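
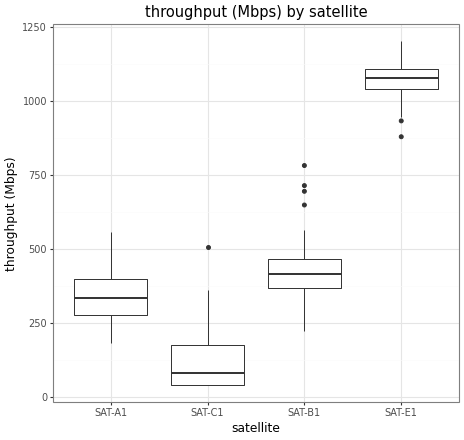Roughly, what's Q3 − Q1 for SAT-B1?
≈ 100

Q3 ≈ 500, Q1 ≈ 400; IQR ≈ 100.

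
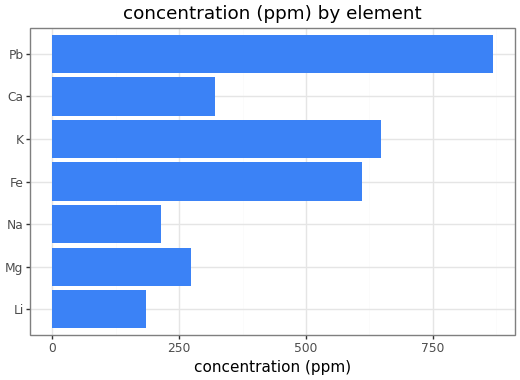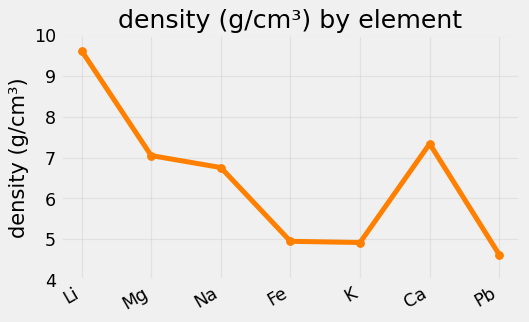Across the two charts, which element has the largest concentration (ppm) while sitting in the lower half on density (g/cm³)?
Pb

Chart 2 median density (g/cm³) ≈ 7; below-median elements: Fe, K, Pb. Among those, Pb has the highest concentration (ppm) (≈ 900).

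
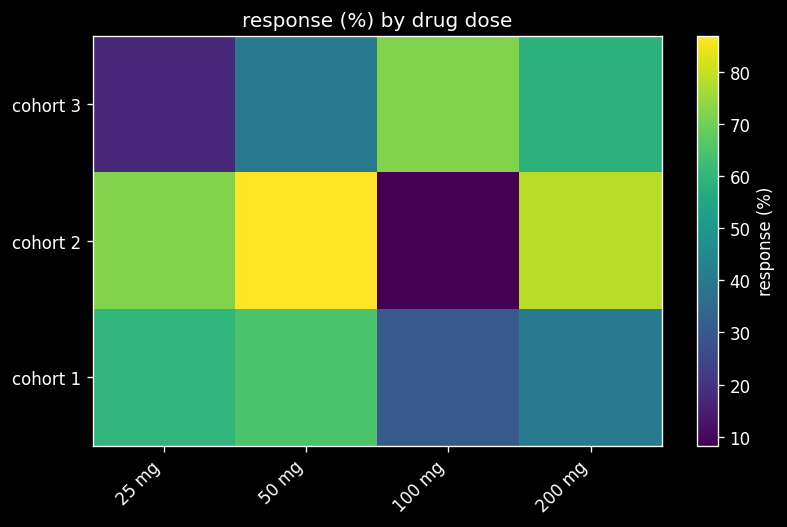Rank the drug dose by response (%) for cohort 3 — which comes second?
200 mg

Top 3 for cohort 3: 100 mg ≈ 70, 200 mg ≈ 60, 50 mg ≈ 40.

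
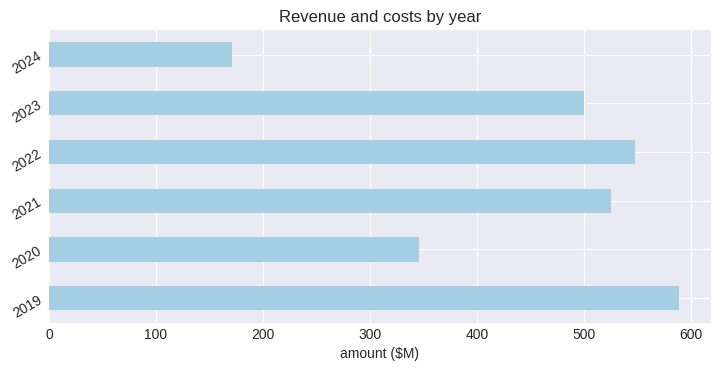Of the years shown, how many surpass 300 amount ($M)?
Above 300: 2019, 2020, 2021, 2022, 2023.

5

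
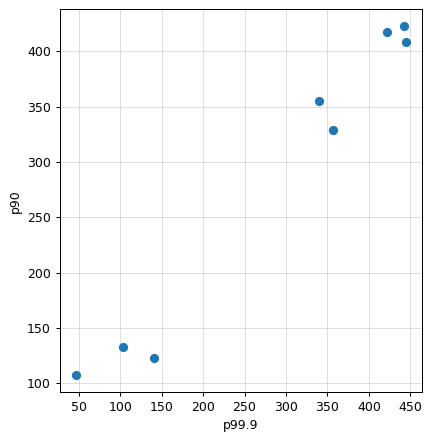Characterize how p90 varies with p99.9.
Points are positively correlated; strong (|r| ≈ 1.0).

positive, strong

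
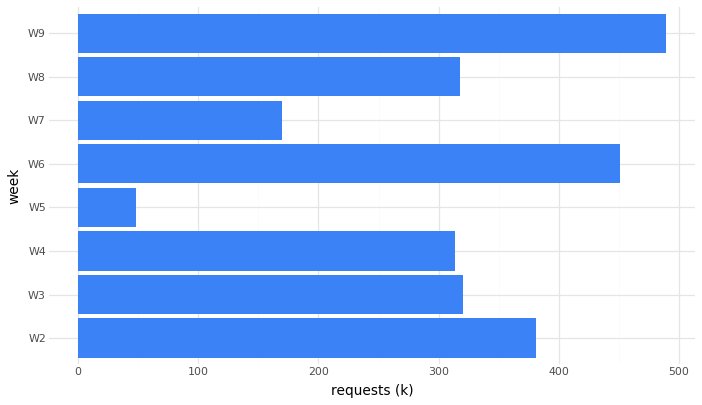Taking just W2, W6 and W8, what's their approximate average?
(400 + 450 + 300) / 3 ≈ 383.

≈ 383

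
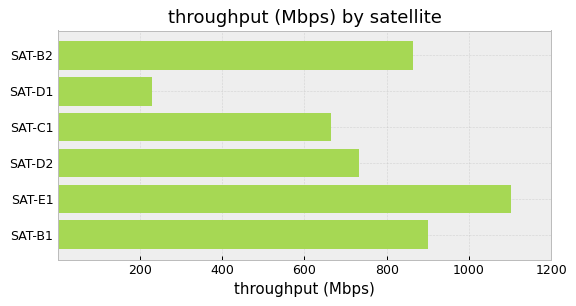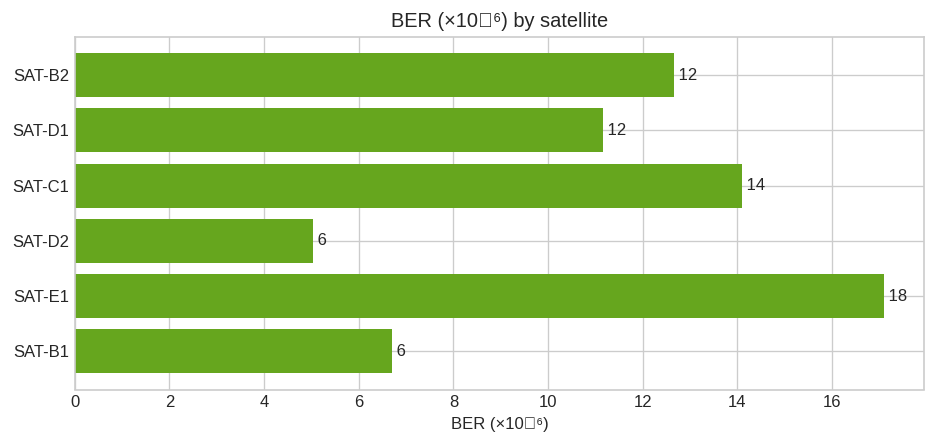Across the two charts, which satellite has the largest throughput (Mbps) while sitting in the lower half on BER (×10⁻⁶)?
Chart 2 median BER (×10⁻⁶) ≈ 12; below-median satellites: SAT-D1, SAT-D2, SAT-B1. Among those, SAT-B1 has the highest throughput (Mbps) (≈ 1000).

SAT-B1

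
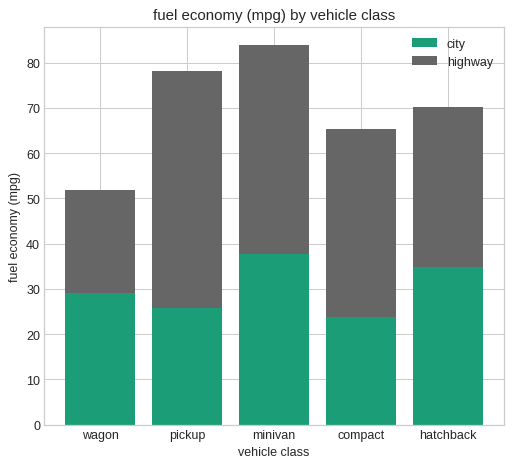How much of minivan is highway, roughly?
highway top ≈ 80, bottom ≈ 40; segment ≈ 40.

≈ 40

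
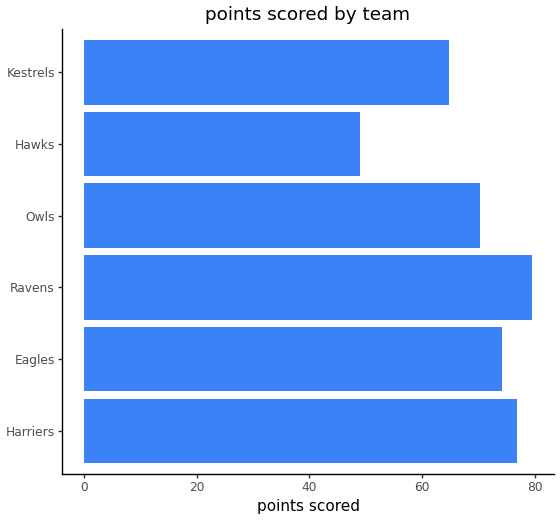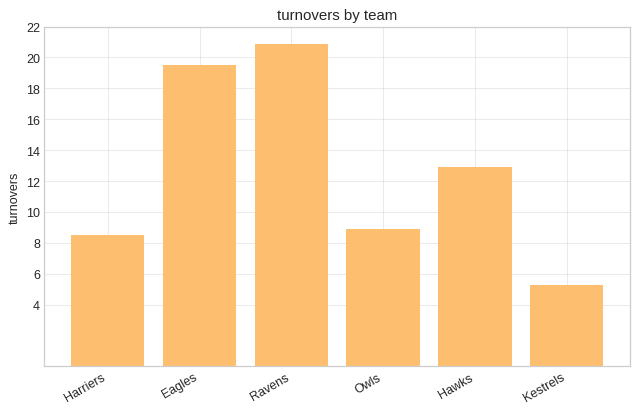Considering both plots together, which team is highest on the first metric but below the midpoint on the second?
Chart 2 median turnovers ≈ 10; below-median teams: Harriers, Owls, Kestrels. Among those, Harriers has the highest points scored (≈ 80).

Harriers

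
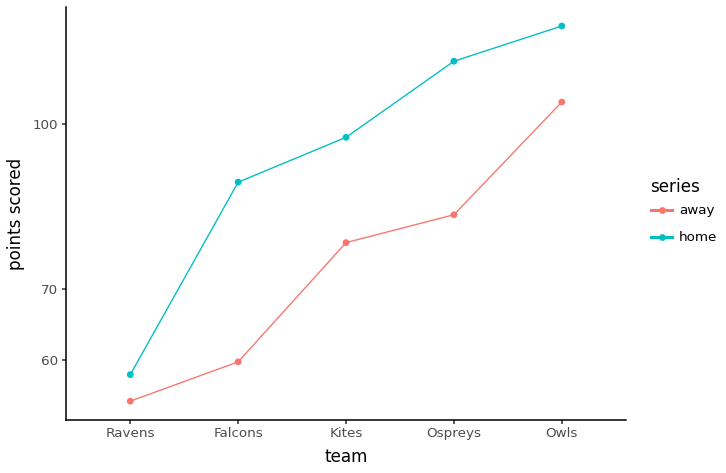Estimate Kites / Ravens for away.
Kites ≈ 80, Ravens ≈ 50; 80/50 ≈ 1.6.

≈ 1.6×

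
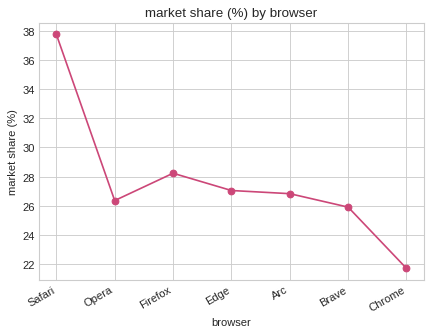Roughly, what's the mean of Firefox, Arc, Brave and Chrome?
≈ 26

(28 + 26 + 26 + 22) / 4 ≈ 26.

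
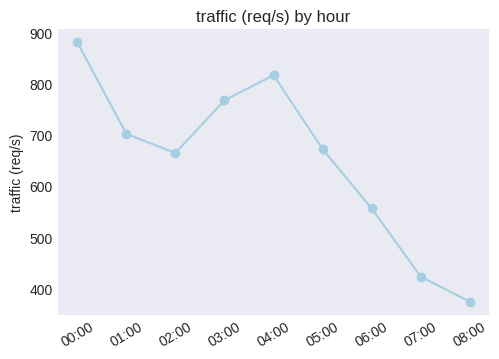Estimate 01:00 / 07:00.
≈ 1.75×

01:00 ≈ 700, 07:00 ≈ 400; 700/400 ≈ 1.75.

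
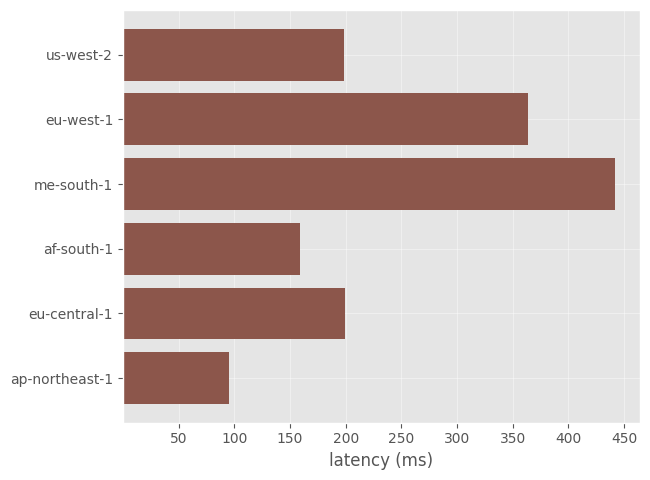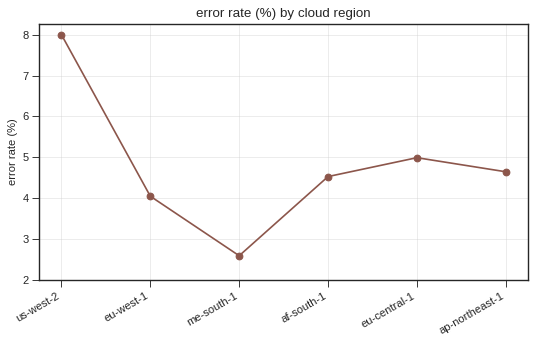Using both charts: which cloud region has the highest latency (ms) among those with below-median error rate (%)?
me-south-1

Chart 2 median error rate (%) ≈ 5; below-median cloud regions: eu-west-1, me-south-1, af-south-1. Among those, me-south-1 has the highest latency (ms) (≈ 450).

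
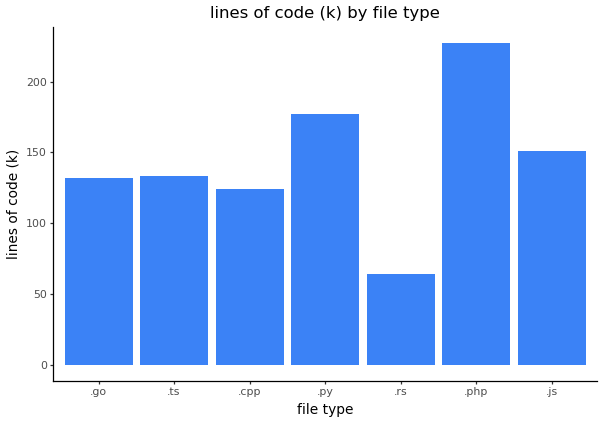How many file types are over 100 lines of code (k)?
Above 100: .go, .ts, .cpp, .py, .php, .js.

6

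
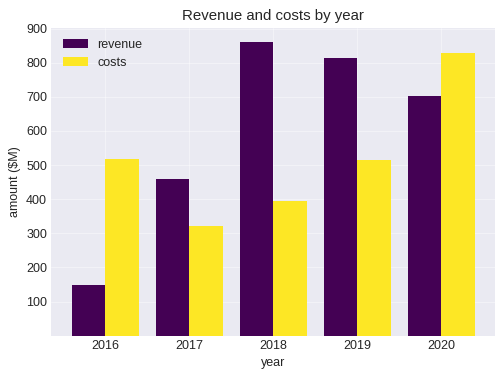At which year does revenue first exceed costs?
2017

2016: revenue ≈ 100 vs costs ≈ 500 (not yet); 2017: revenue ≈ 500 vs costs ≈ 300 (first crossover).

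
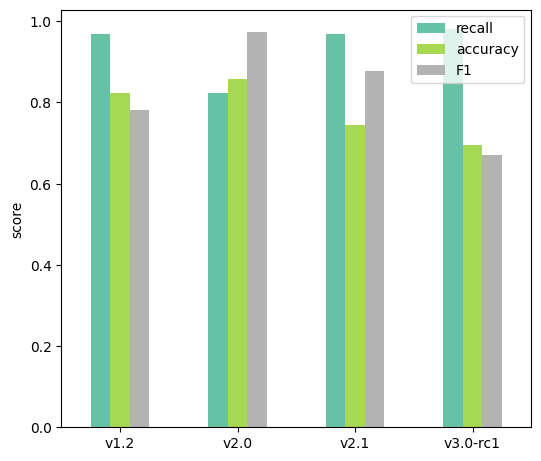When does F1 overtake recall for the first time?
v1.2: F1 ≈ 0.8 vs recall ≈ 1.0 (not yet); v2.0: F1 ≈ 1.0 vs recall ≈ 0.8 (first crossover).

v2.0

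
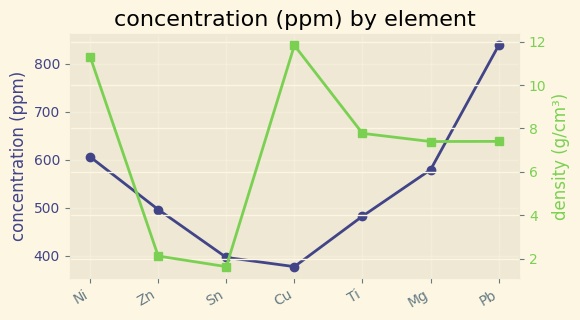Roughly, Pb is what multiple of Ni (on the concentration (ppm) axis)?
≈ 1.42×

Pb ≈ 850, Ni ≈ 600; 850/600 ≈ 1.42.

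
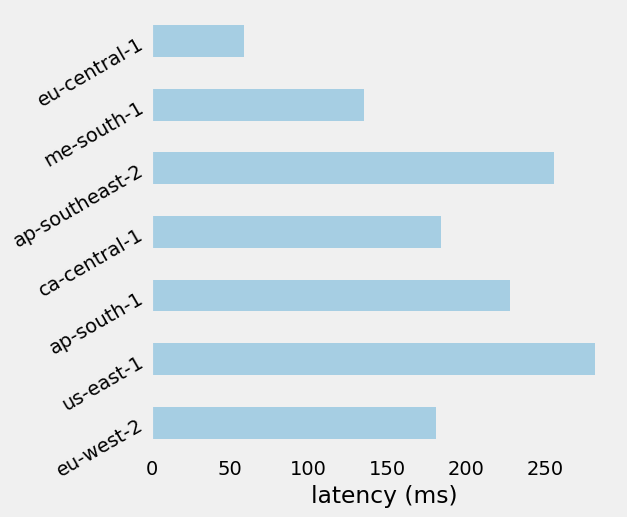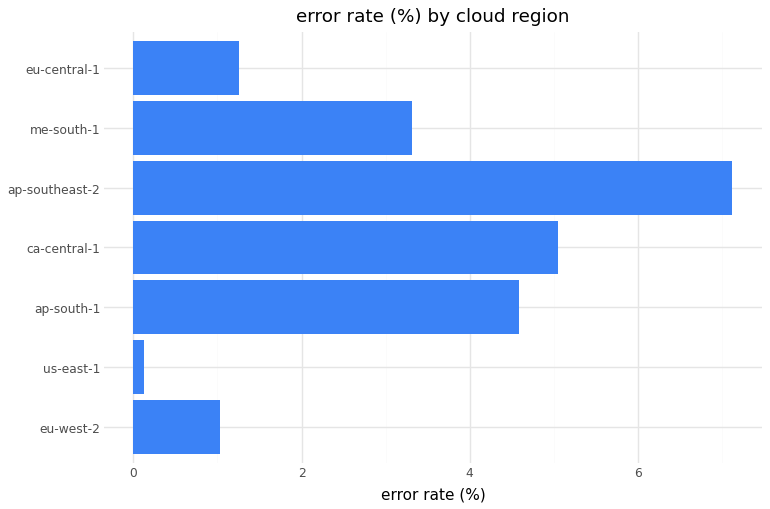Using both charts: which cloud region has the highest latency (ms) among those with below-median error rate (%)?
us-east-1

Chart 2 median error rate (%) ≈ 3; below-median cloud regions: eu-west-2, us-east-1, eu-central-1. Among those, us-east-1 has the highest latency (ms) (≈ 300).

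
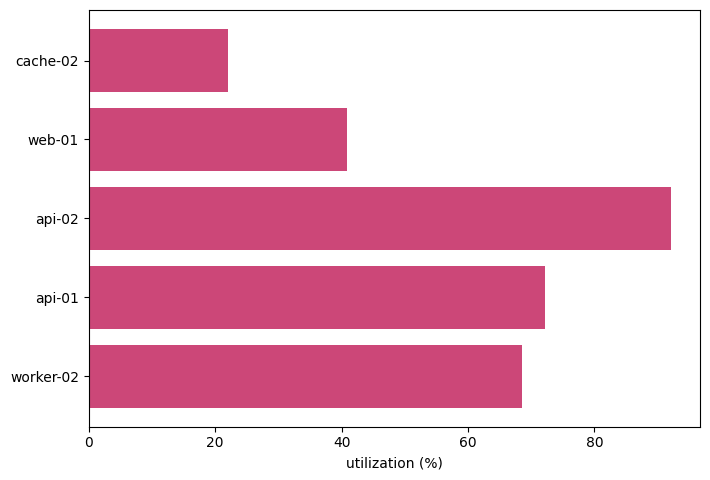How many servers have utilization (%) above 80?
1

Above 80: api-02.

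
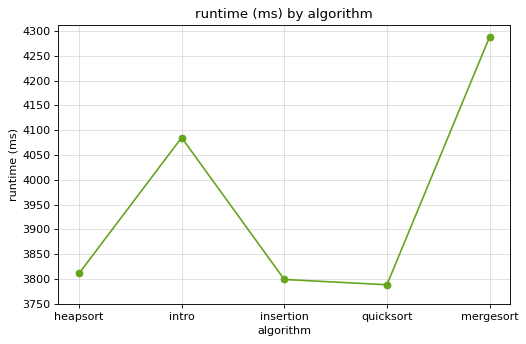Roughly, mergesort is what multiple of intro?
mergesort ≈ 4300, intro ≈ 4100; 4300/4100 ≈ 1.05.

≈ 1.05×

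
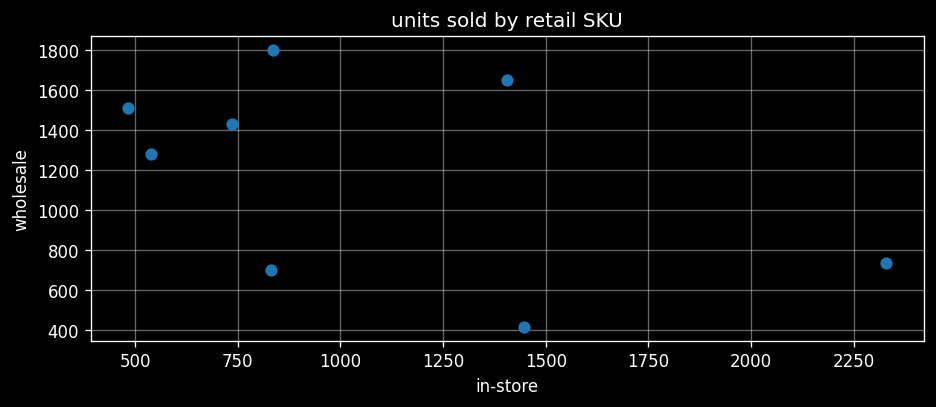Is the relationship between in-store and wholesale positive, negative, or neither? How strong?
Points are negatively correlated; moderate (|r| ≈ 0.5).

negative, moderate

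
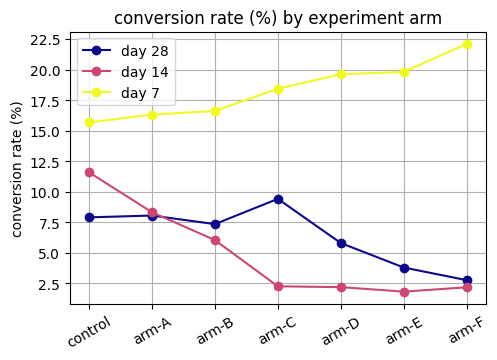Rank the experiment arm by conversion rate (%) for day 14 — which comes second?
arm-A

Top 3 for day 14: control ≈ 12, arm-A ≈ 8, arm-B ≈ 6.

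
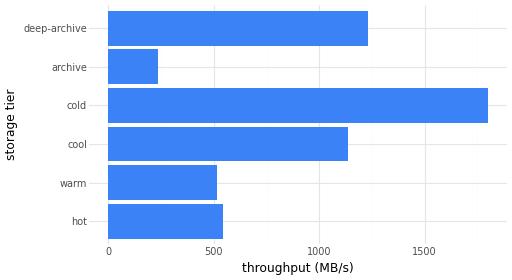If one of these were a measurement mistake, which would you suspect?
cold

cold ≈ 1800; the rest sit between ≈ 200 and ≈ 1200.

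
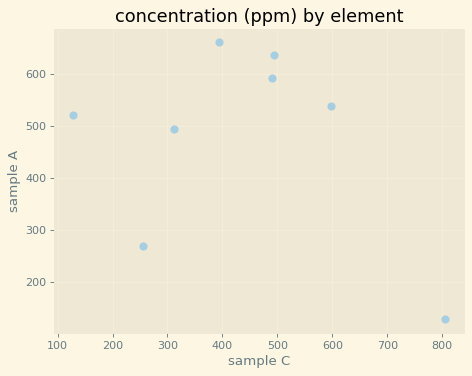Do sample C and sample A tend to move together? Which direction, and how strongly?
negative, weak

Points are negatively correlated; weak (|r| ≈ 0.3).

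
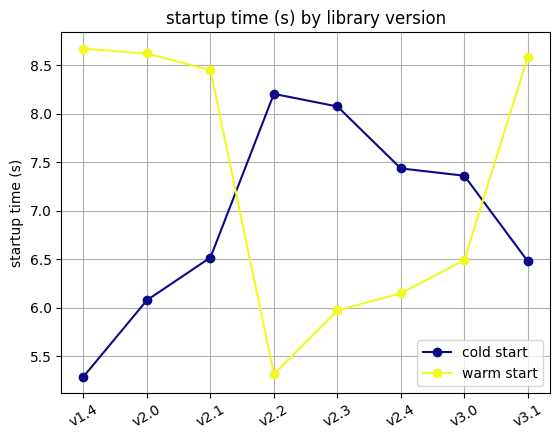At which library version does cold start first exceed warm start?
v2.2

v2.1: cold start ≈ 6.5 vs warm start ≈ 8.5 (not yet); v2.2: cold start ≈ 8.0 vs warm start ≈ 5.5 (first crossover).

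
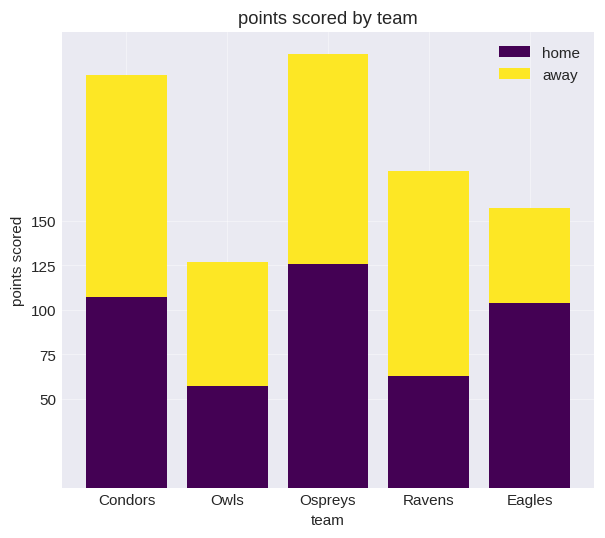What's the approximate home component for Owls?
≈ 50

home top ≈ 50, bottom ≈ 0; segment ≈ 50.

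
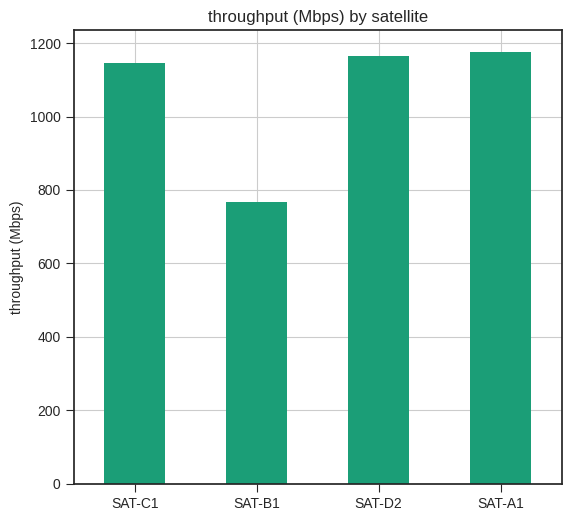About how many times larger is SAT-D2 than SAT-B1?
≈ 1.5×

SAT-D2 ≈ 1200, SAT-B1 ≈ 800; 1200/800 ≈ 1.5.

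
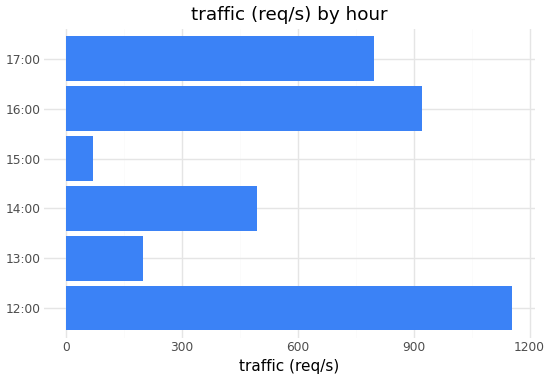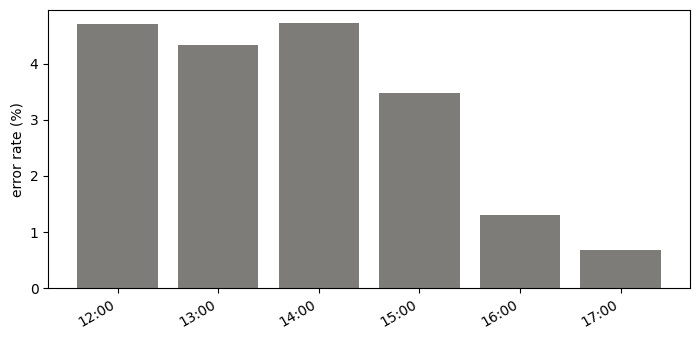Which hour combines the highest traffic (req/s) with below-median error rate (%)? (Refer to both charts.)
Chart 2 median error rate (%) ≈ 4; below-median hours: 15:00, 16:00, 17:00. Among those, 16:00 has the highest traffic (req/s) (≈ 1000).

16:00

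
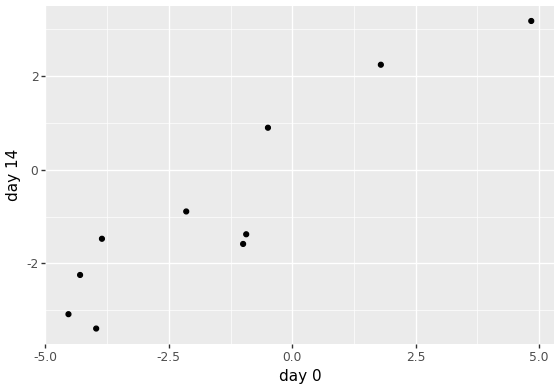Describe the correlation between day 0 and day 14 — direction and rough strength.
positive, strong

Points are positively correlated; strong (|r| ≈ 0.9).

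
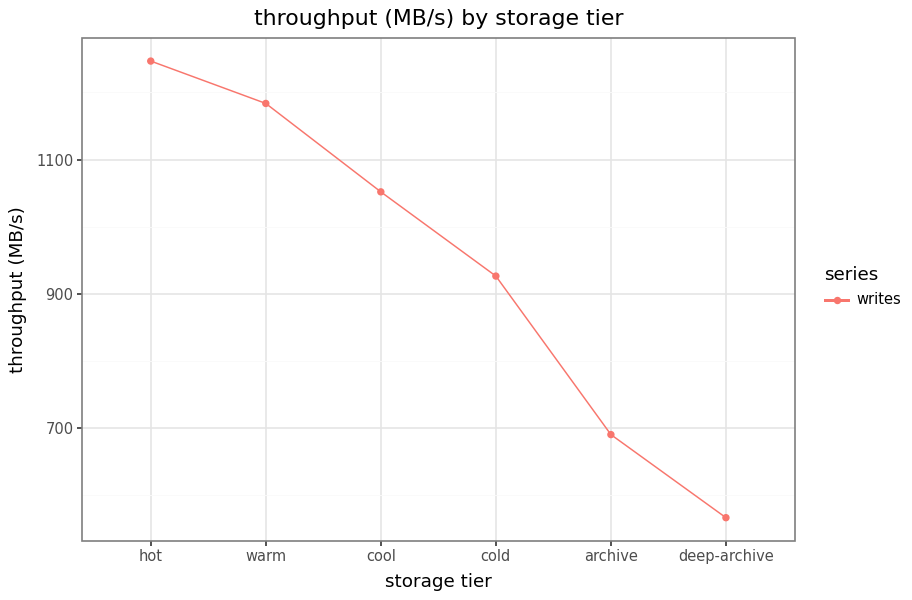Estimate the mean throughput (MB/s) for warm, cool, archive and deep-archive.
≈ 900

(1200 + 1100 + 700 + 600) / 4 ≈ 900.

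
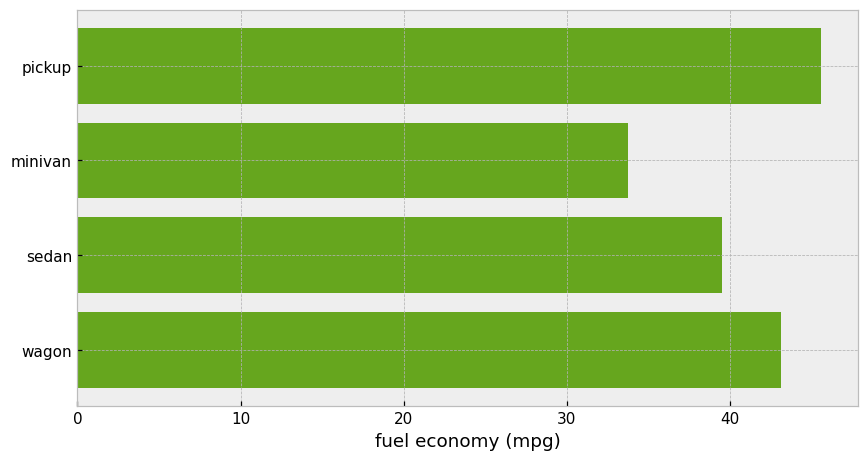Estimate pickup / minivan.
≈ 1.29×

pickup ≈ 45, minivan ≈ 35; 45/35 ≈ 1.29.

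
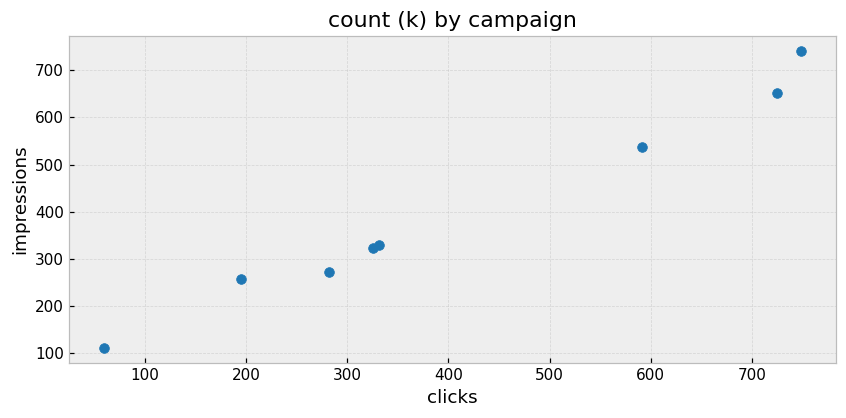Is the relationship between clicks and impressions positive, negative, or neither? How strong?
Points are positively correlated; strong (|r| ≈ 1.0).

positive, strong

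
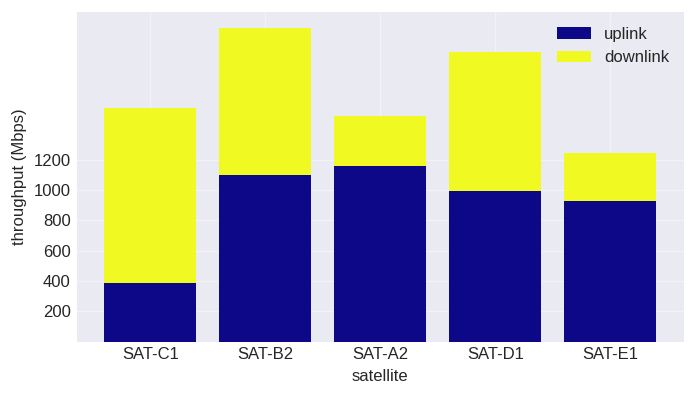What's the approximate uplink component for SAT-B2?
uplink top ≈ 1000, bottom ≈ 0; segment ≈ 1000.

≈ 1000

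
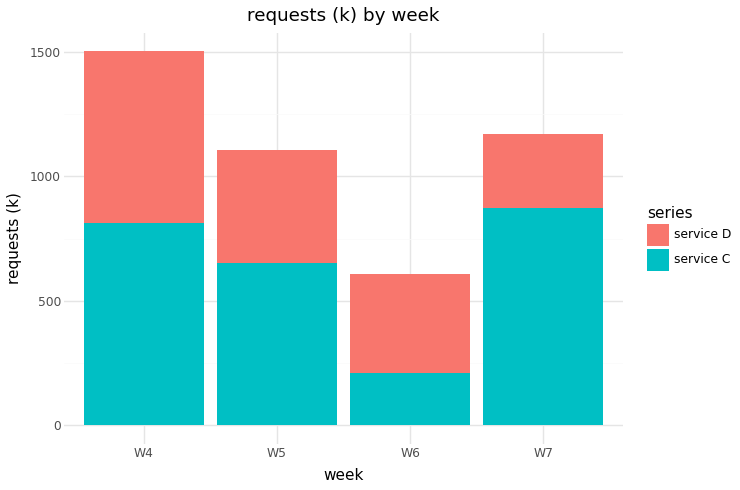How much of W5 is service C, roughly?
service C top ≈ 600, bottom ≈ 0; segment ≈ 600.

≈ 600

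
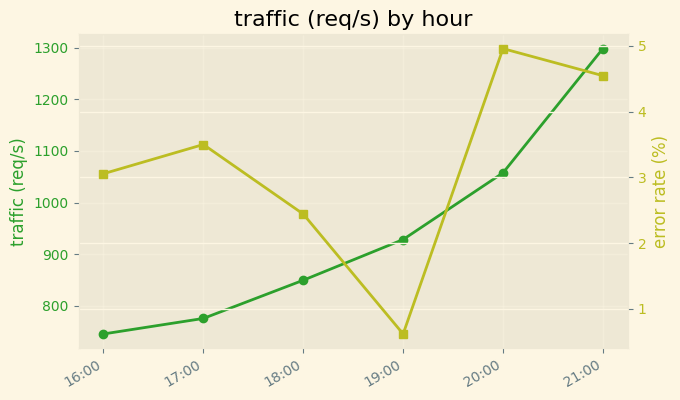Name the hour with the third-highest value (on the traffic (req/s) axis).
Top 4 (on the traffic (req/s) axis): 21:00 ≈ 1300, 20:00 ≈ 1050, 19:00 ≈ 950, 18:00 ≈ 850.

19:00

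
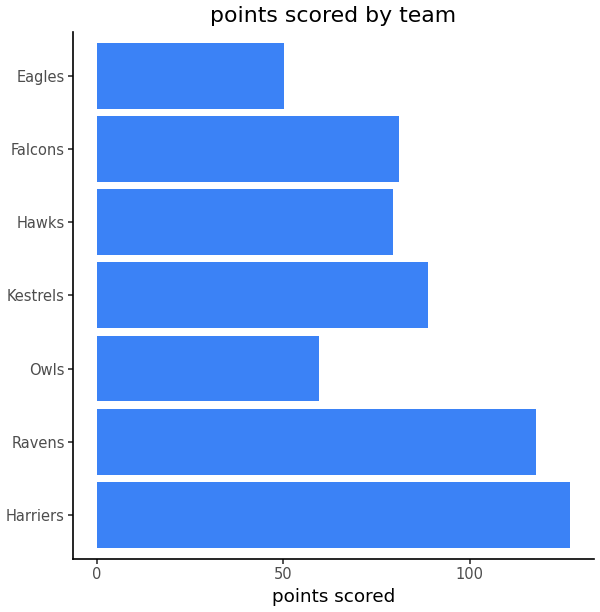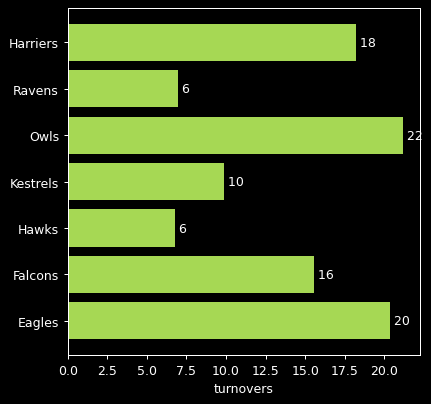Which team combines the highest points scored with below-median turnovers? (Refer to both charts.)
Ravens

Chart 2 median turnovers ≈ 16; below-median teams: Ravens, Kestrels, Hawks. Among those, Ravens has the highest points scored (≈ 120).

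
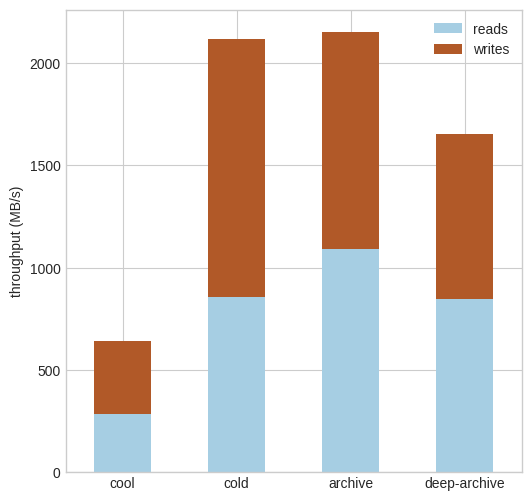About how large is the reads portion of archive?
reads top ≈ 1000, bottom ≈ 0; segment ≈ 1000.

≈ 1000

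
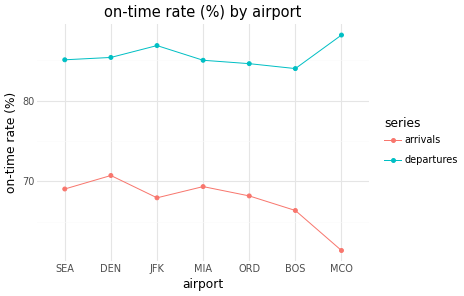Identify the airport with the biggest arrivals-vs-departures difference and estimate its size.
MCO: arrivals ≈ 60, departures ≈ 90 → gap ≈ 30. Next-largest (JFK) is only ≈ 15.

MCO, ≈ 30 %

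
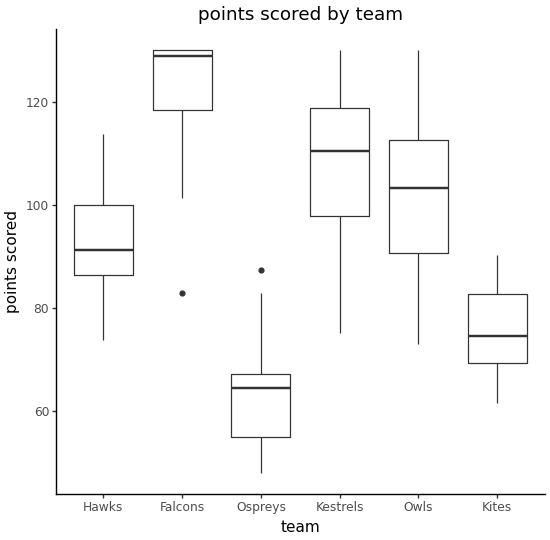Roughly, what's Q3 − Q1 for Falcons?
Q3 ≈ 130, Q1 ≈ 120; IQR ≈ 10.

≈ 10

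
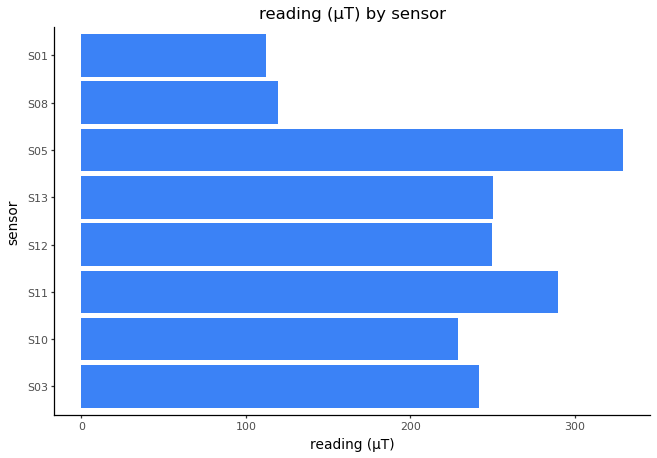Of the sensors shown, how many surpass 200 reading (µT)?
Above 200: S03, S10, S11, S12, S13, S05.

6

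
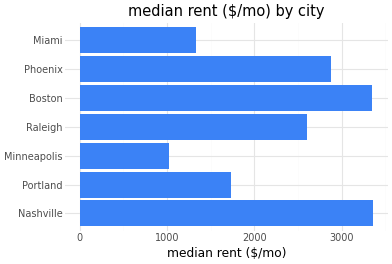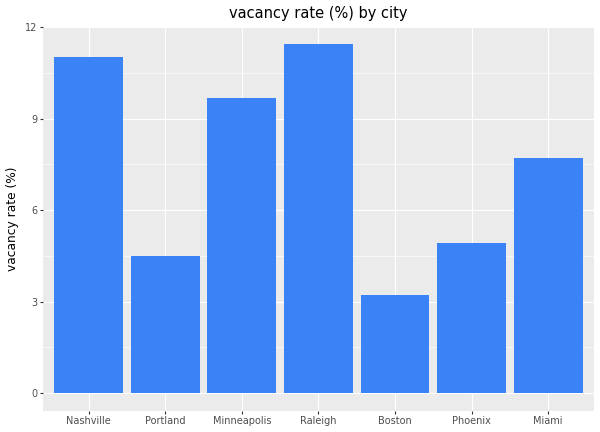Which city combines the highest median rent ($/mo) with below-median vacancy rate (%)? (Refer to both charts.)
Boston

Chart 2 median vacancy rate (%) ≈ 8; below-median cities: Portland, Boston, Phoenix. Among those, Boston has the highest median rent ($/mo) (≈ 3500).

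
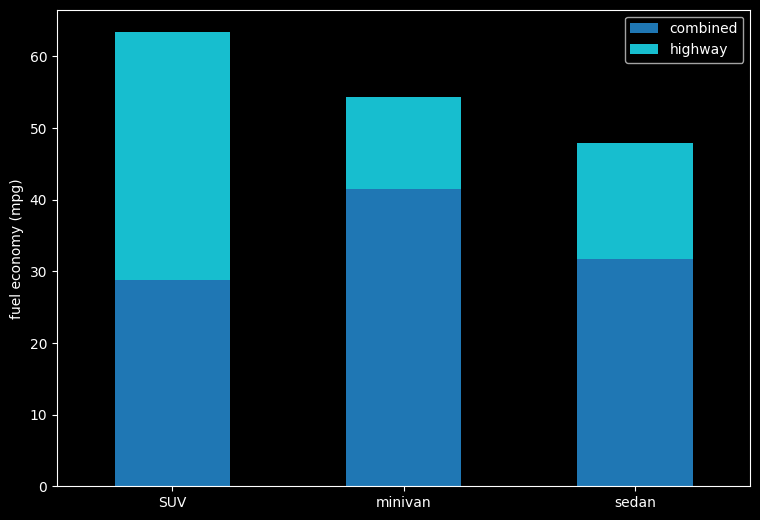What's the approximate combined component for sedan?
≈ 30

combined top ≈ 30, bottom ≈ 0; segment ≈ 30.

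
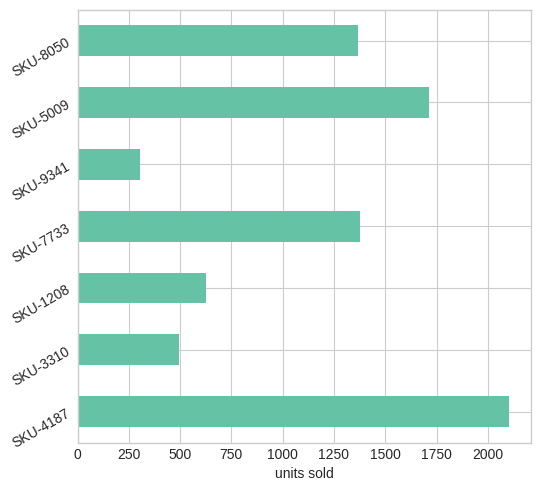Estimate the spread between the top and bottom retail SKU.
Max SKU-4187 ≈ 2200, min SKU-9341 ≈ 400; range ≈ 1800.

≈ 1800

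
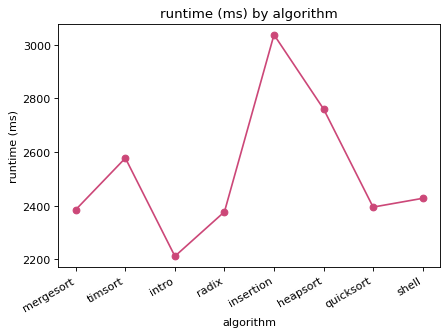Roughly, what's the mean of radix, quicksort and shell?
≈ 2400

(2400 + 2400 + 2400) / 3 ≈ 2400.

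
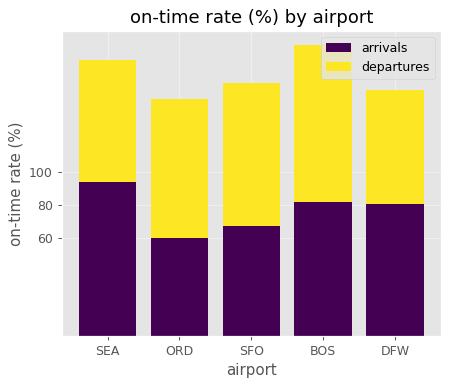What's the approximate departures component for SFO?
departures top ≈ 160, bottom ≈ 60; segment ≈ 100.

≈ 100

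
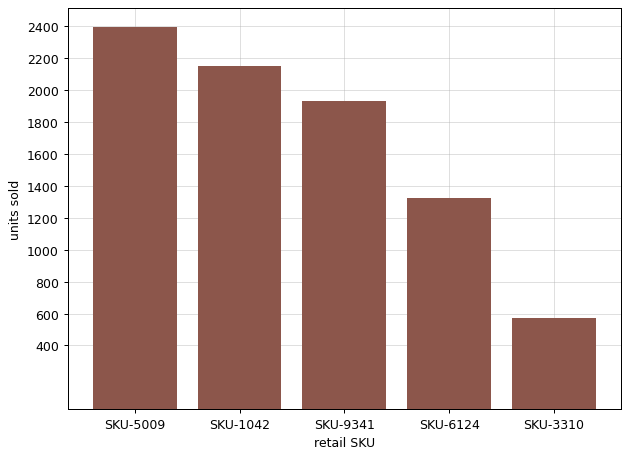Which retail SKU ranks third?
SKU-9341

Top 4: SKU-5009 ≈ 2400, SKU-1042 ≈ 2200, SKU-9341 ≈ 2000, SKU-6124 ≈ 1400.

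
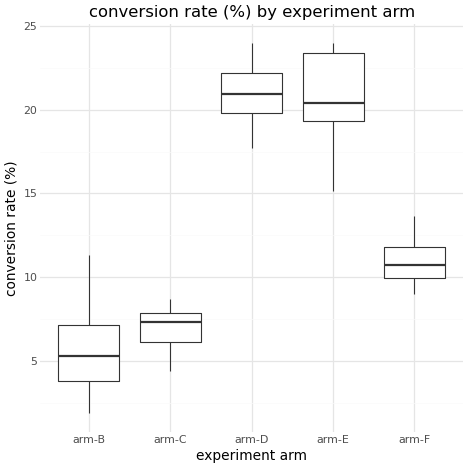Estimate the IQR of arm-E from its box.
Q3 ≈ 24, Q1 ≈ 20; IQR ≈ 4.

≈ 4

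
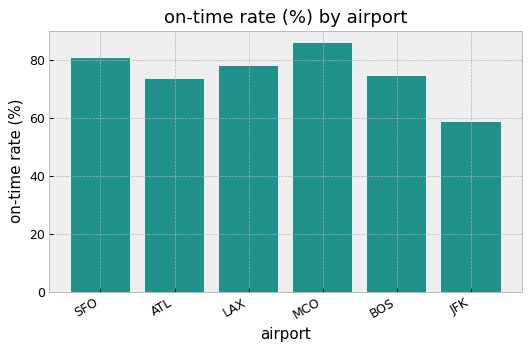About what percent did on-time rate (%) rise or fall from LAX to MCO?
LAX ≈ 80, MCO ≈ 90; (90 − 80) / 80 ≈ +12.5%.

≈ +12.5%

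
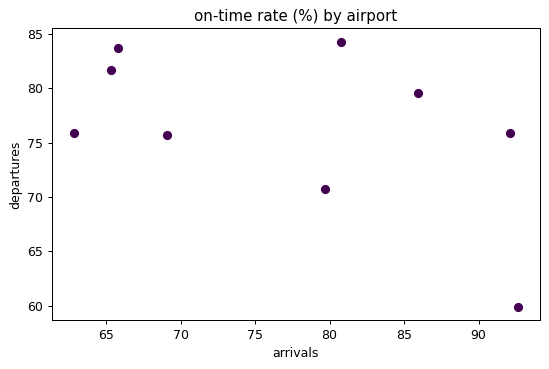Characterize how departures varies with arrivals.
Points are negatively correlated; moderate (|r| ≈ 0.5).

negative, moderate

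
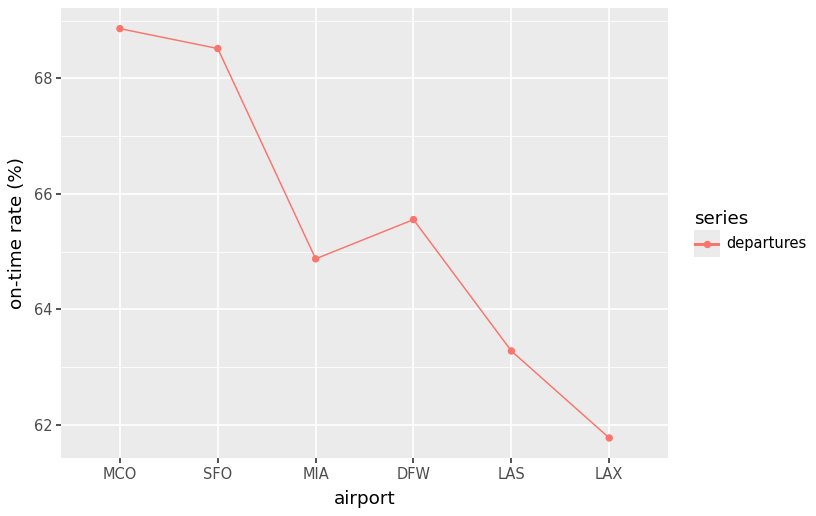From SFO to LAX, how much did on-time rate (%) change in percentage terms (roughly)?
≈ -10.1%

SFO ≈ 69, LAX ≈ 62; (62 − 69) / 69 ≈ -10.1%.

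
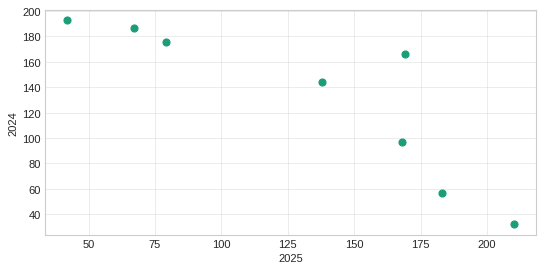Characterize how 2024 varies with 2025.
Points are negatively correlated; strong (|r| ≈ 0.9).

negative, strong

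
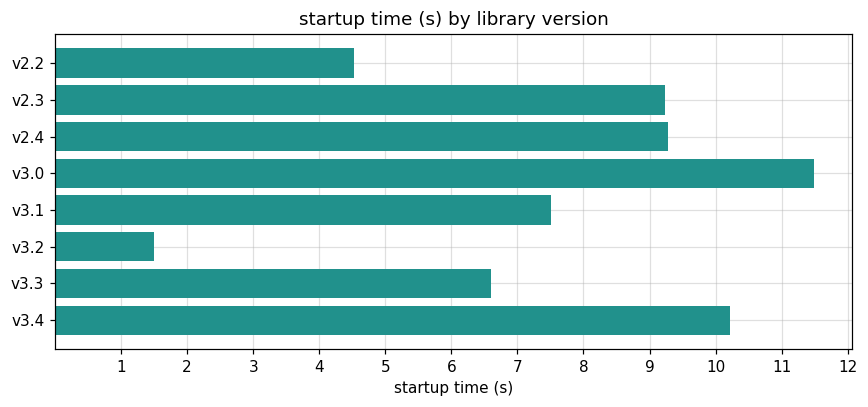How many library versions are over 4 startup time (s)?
Above 4: v2.2, v2.3, v2.4, v3.0, v3.1, v3.3, v3.4.

7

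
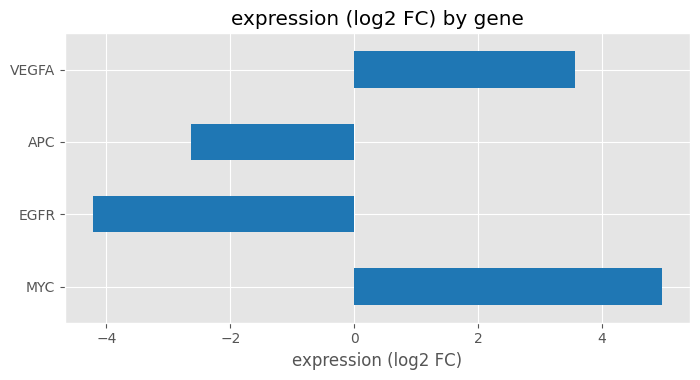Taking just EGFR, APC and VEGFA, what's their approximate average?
≈ -1

(-4 + -3 + 4) / 3 ≈ -1.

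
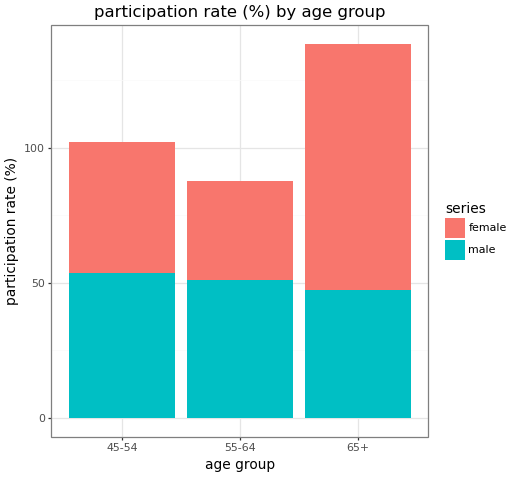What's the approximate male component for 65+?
male top ≈ 40, bottom ≈ 0; segment ≈ 40.

≈ 40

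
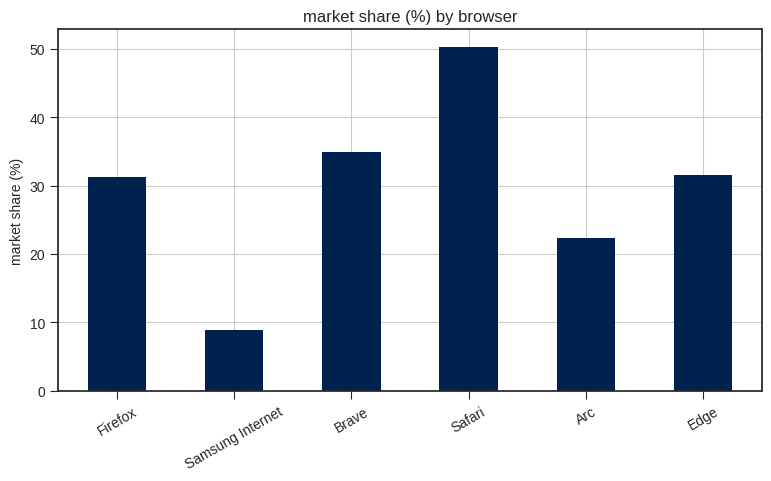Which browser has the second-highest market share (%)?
Top 3: Safari ≈ 50, Brave ≈ 35, Edge ≈ 30.

Brave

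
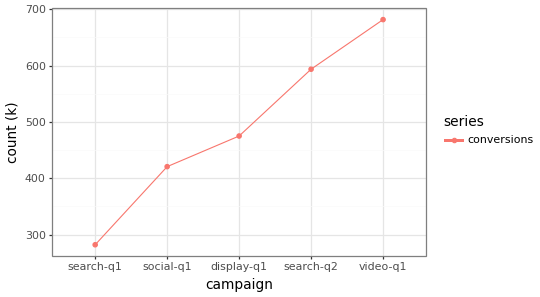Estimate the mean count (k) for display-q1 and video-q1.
≈ 600

(500 + 700) / 2 ≈ 600.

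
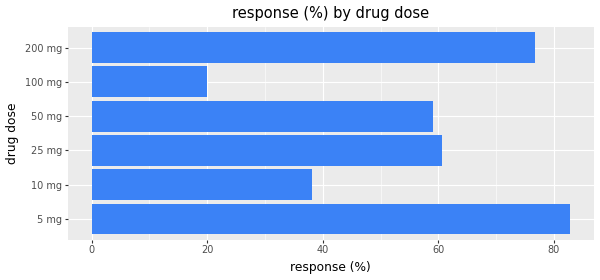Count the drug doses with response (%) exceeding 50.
4

Above 50: 5 mg, 25 mg, 50 mg, 200 mg.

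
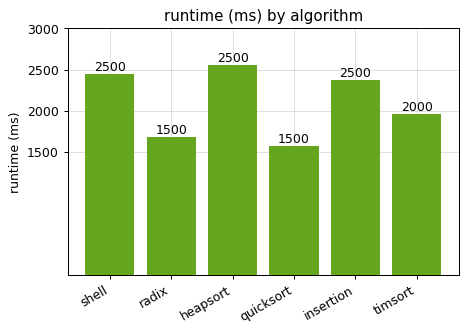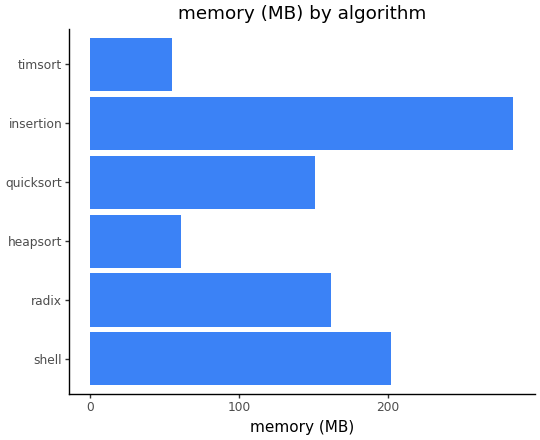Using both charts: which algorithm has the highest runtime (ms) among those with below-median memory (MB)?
Chart 2 median memory (MB) ≈ 150; below-median algorithms: heapsort, quicksort, timsort. Among those, heapsort has the highest runtime (ms) (≈ 2500).

heapsort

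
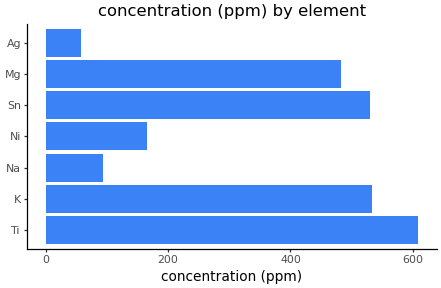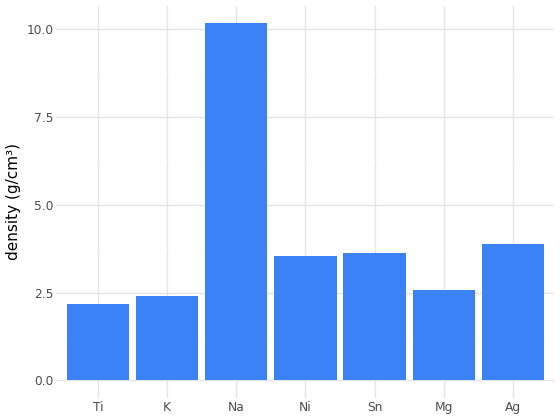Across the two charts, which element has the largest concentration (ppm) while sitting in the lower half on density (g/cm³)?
Chart 2 median density (g/cm³) ≈ 4; below-median elements: Ti, K, Mg. Among those, Ti has the highest concentration (ppm) (≈ 600).

Ti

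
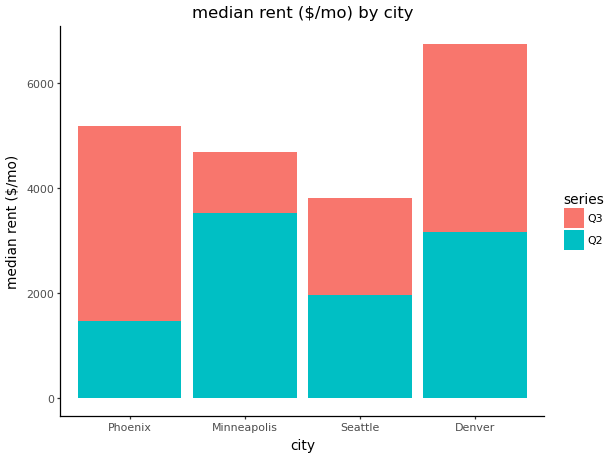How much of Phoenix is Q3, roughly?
≈ 4000

Q3 top ≈ 5000, bottom ≈ 1000; segment ≈ 4000.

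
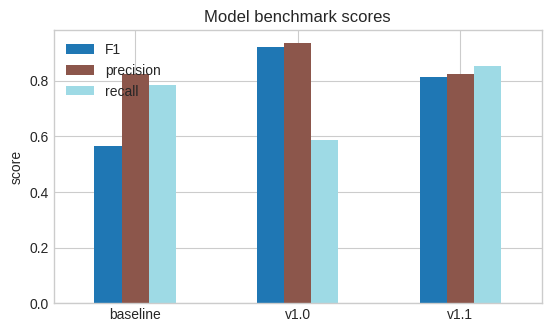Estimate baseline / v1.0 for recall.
≈ 1.33×

baseline ≈ 0.8, v1.0 ≈ 0.6; 0.8/0.6 ≈ 1.33.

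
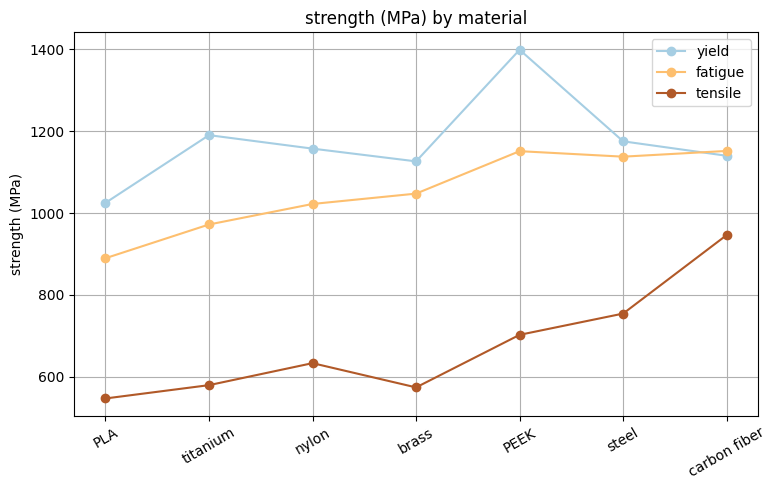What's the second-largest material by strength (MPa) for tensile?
Top 3 for tensile: carbon fiber ≈ 900, steel ≈ 800, PEEK ≈ 700.

steel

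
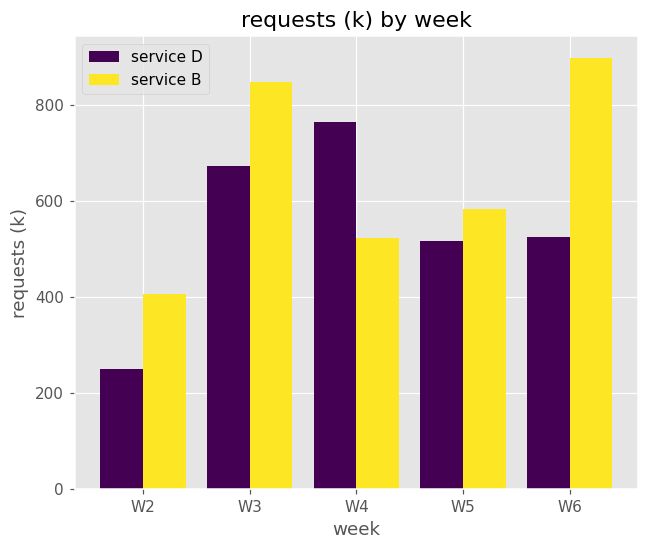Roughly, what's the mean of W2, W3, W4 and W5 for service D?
≈ 575

(300 + 700 + 800 + 500) / 4 ≈ 575.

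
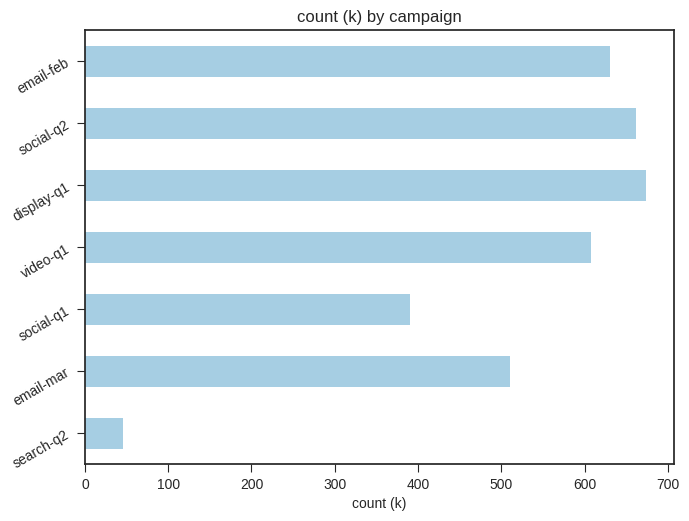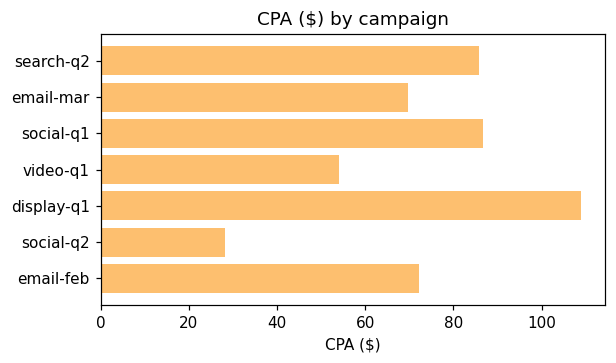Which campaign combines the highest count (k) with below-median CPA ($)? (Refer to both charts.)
Chart 2 median CPA ($) ≈ 70; below-median campaigns: email-mar, video-q1, social-q2. Among those, social-q2 has the highest count (k) (≈ 700).

social-q2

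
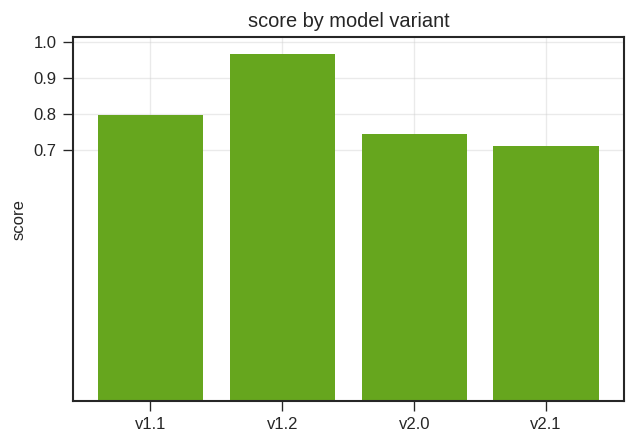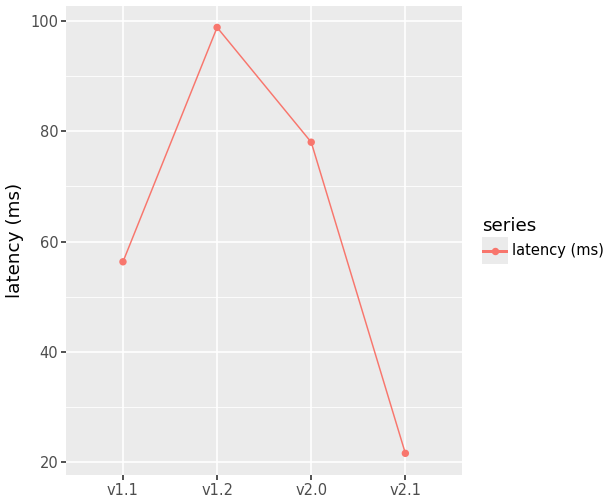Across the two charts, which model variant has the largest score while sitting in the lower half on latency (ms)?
v1.1

Chart 2 median latency (ms) ≈ 70; below-median model variants: v1.1, v2.1. Among those, v1.1 has the highest score (≈ 0.8).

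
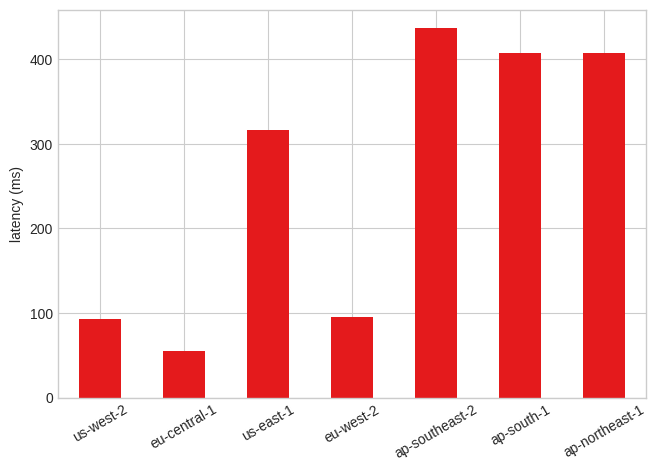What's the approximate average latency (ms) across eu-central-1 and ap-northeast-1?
(50 + 400) / 2 ≈ 225.

≈ 225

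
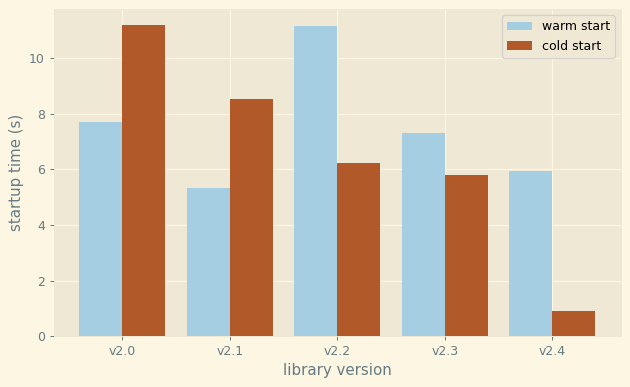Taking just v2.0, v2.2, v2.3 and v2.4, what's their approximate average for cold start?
≈ 6

(11 + 6 + 6 + 1) / 4 ≈ 6.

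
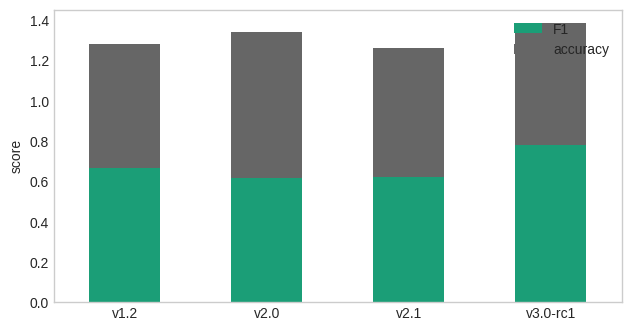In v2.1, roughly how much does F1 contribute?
≈ 0.6

F1 top ≈ 0.6, bottom ≈ 0.0; segment ≈ 0.6.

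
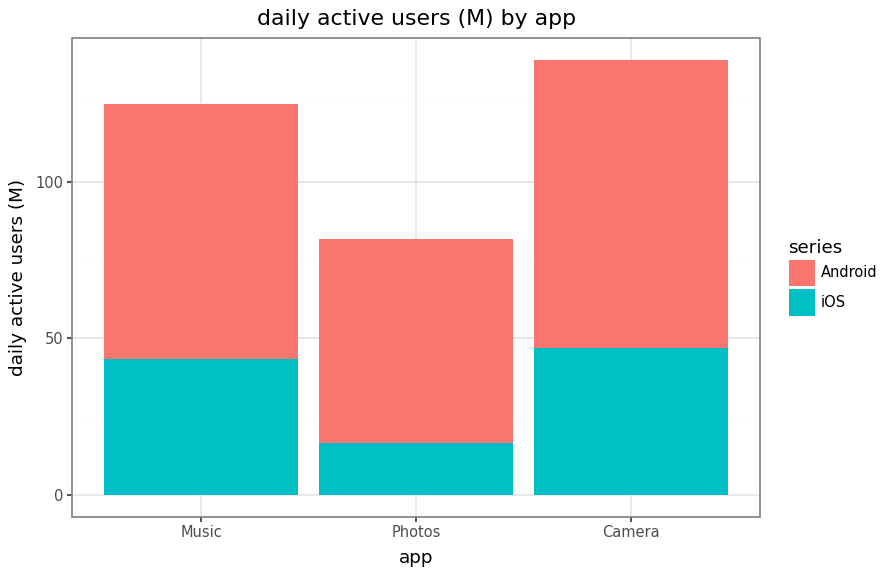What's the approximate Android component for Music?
Android top ≈ 120, bottom ≈ 40; segment ≈ 80.

≈ 80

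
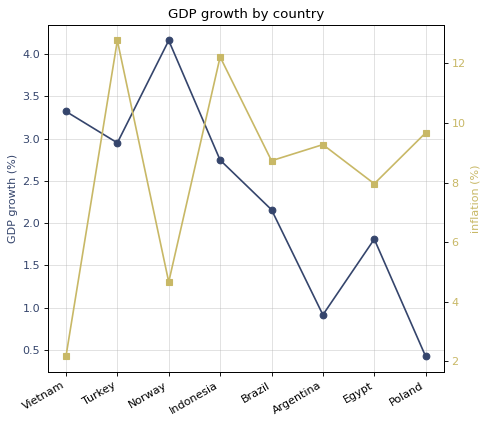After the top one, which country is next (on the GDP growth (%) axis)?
Top 3 (on the GDP growth (%) axis): Norway ≈ 4.0, Vietnam ≈ 3.5, Turkey ≈ 3.0.

Vietnam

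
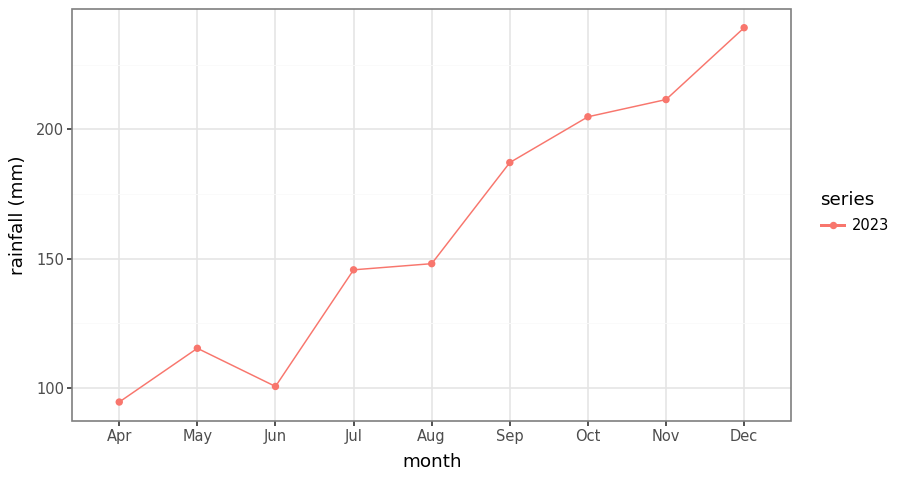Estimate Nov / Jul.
Nov ≈ 220, Jul ≈ 140; 220/140 ≈ 1.57.

≈ 1.57×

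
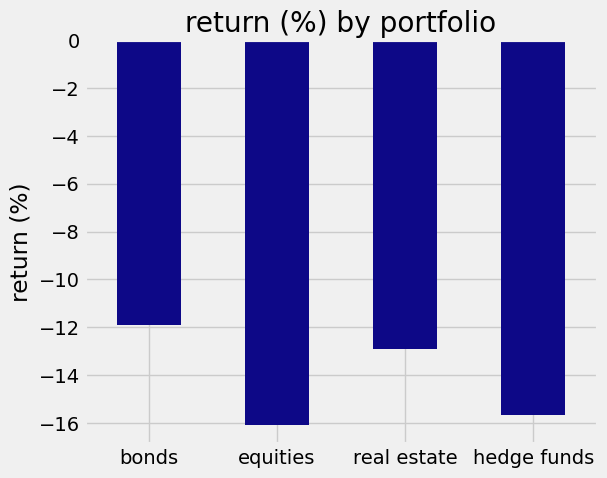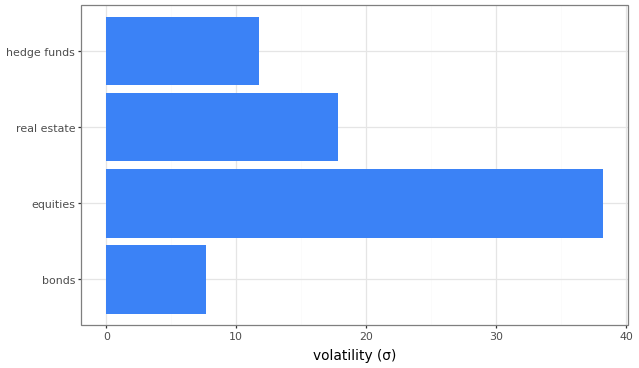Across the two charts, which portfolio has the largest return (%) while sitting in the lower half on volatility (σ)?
bonds

Chart 2 median volatility (σ) ≈ 15; below-median portfolios: bonds, hedge funds. Among those, bonds has the highest return (%) (≈ -12).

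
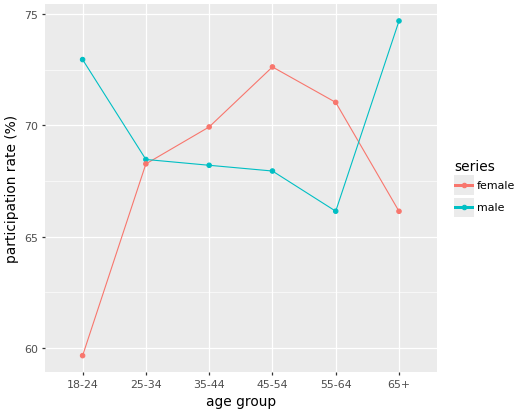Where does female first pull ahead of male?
25-34: female ≈ 68 vs male ≈ 68 (not yet); 35-44: female ≈ 70 vs male ≈ 68 (first crossover).

35-44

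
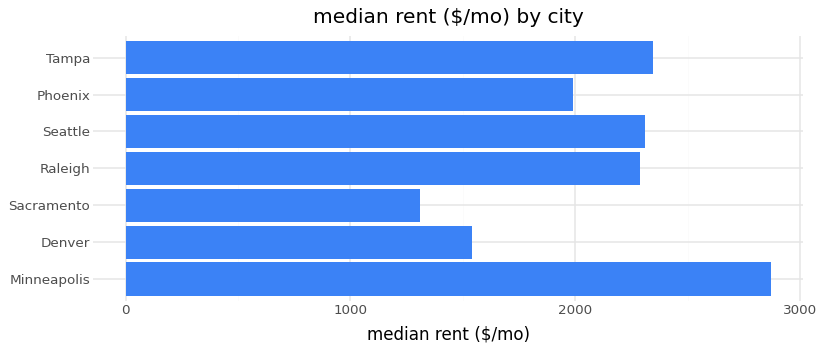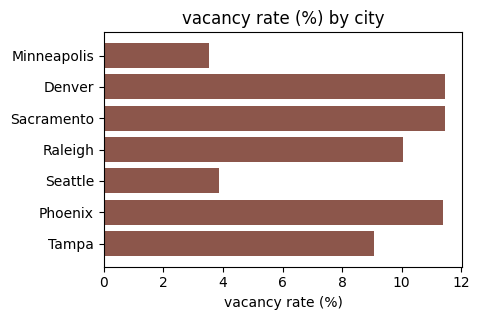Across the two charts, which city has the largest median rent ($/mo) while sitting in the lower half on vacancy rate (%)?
Minneapolis

Chart 2 median vacancy rate (%) ≈ 10; below-median cities: Minneapolis, Seattle, Tampa. Among those, Minneapolis has the highest median rent ($/mo) (≈ 3000).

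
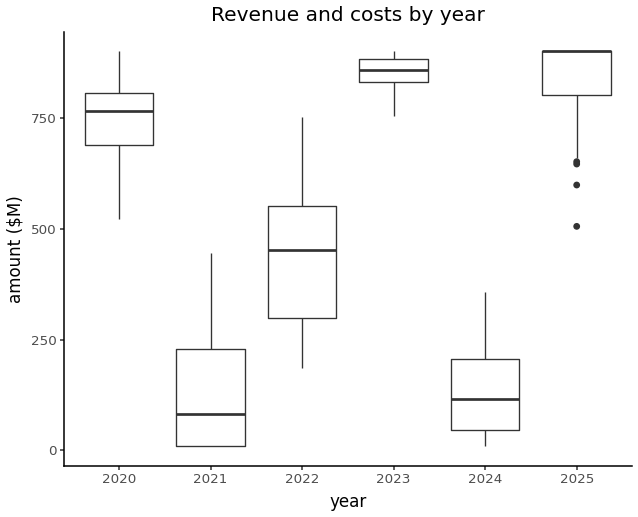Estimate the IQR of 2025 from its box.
Q3 ≈ 900, Q1 ≈ 800; IQR ≈ 100.

≈ 100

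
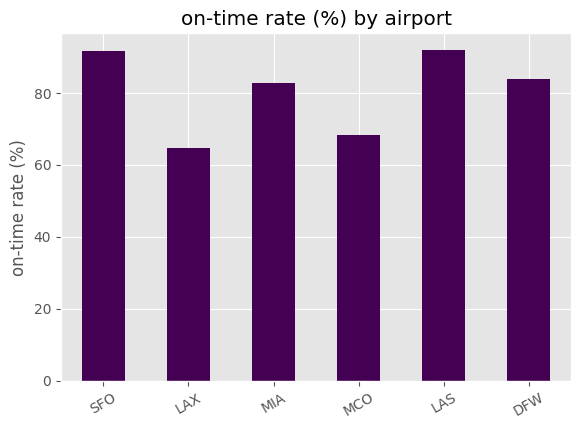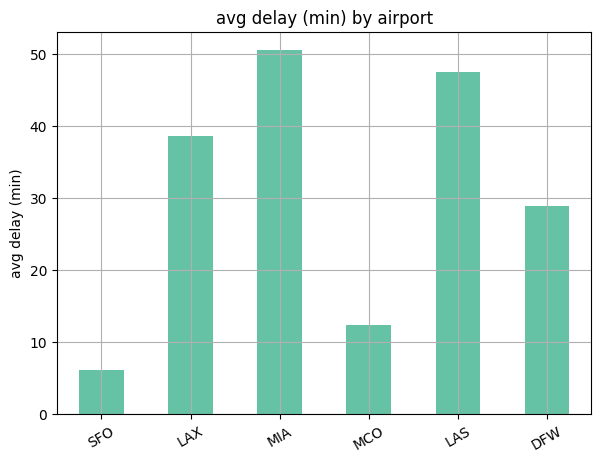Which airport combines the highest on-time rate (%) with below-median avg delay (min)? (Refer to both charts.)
Chart 2 median avg delay (min) ≈ 35; below-median airports: SFO, MCO, DFW. Among those, SFO has the highest on-time rate (%) (≈ 90).

SFO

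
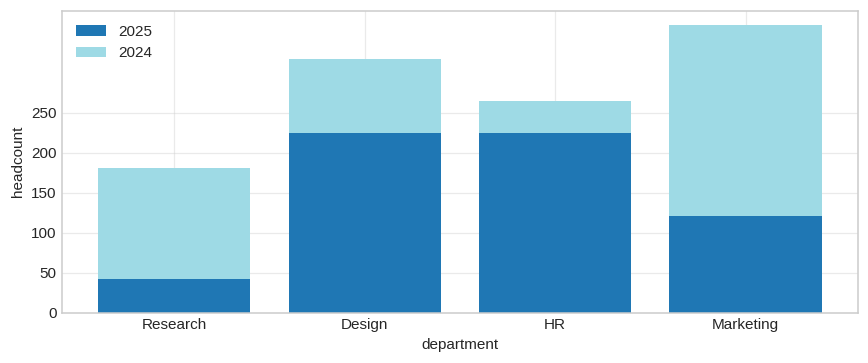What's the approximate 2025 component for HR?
≈ 200

2025 top ≈ 200, bottom ≈ 0; segment ≈ 200.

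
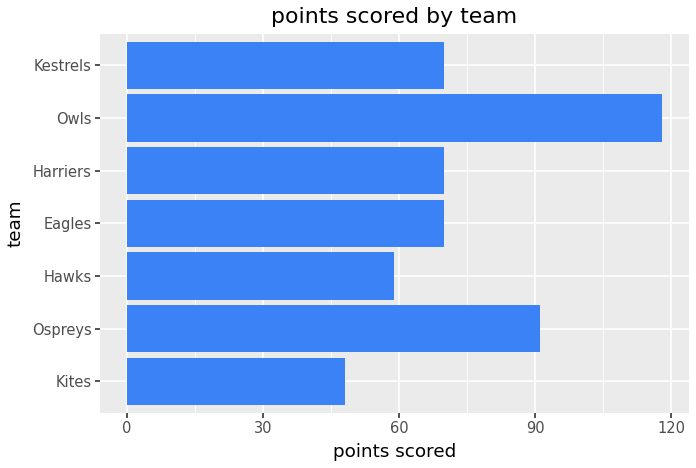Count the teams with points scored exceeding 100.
1

Above 100: Owls.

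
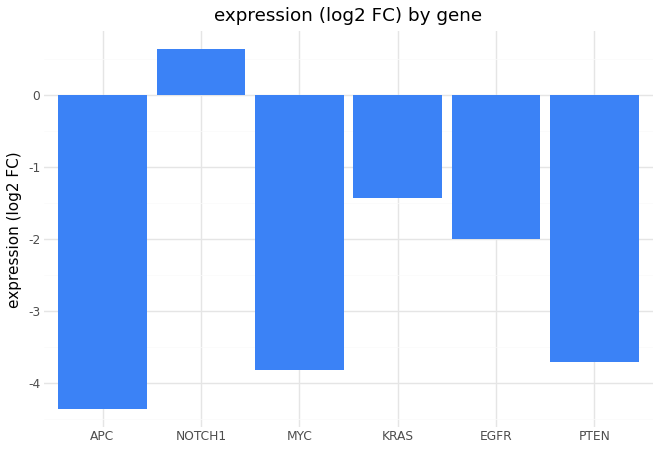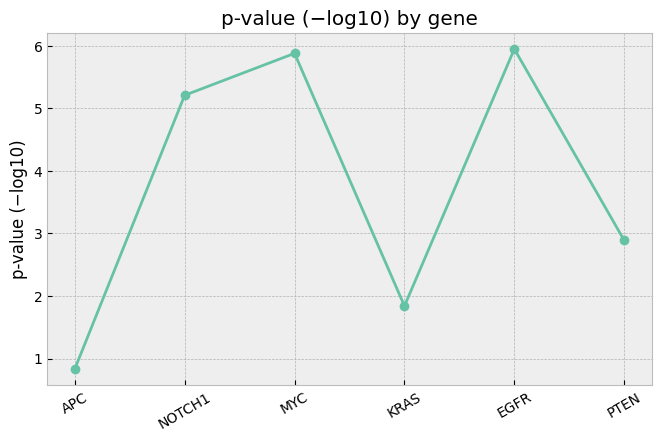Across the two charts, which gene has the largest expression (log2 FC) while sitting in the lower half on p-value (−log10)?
Chart 2 median p-value (−log10) ≈ 4; below-median genes: APC, KRAS, PTEN. Among those, KRAS has the highest expression (log2 FC) (≈ -1.4).

KRAS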